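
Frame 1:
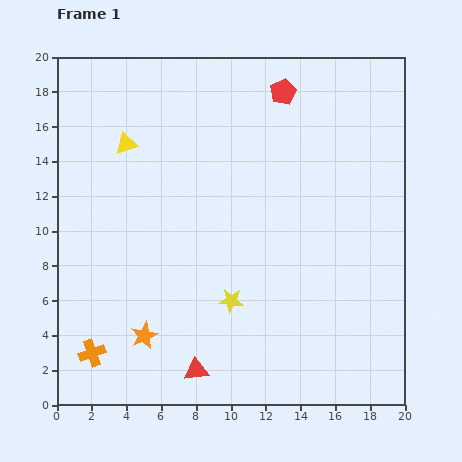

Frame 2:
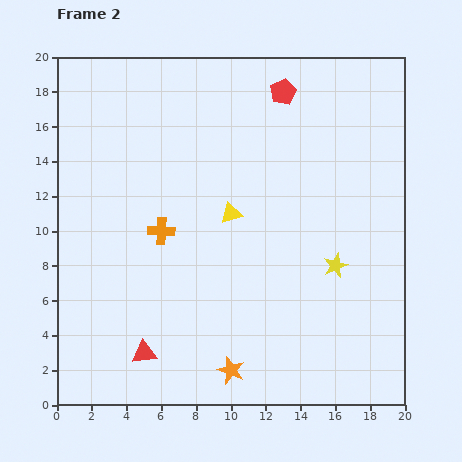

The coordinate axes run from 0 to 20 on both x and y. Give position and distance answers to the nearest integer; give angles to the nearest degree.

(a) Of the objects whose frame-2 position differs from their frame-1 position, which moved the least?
the red triangle

(moved 3)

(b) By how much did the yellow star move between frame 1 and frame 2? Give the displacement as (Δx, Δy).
(6, 2)

The yellow star was at (10, 6) in frame 1 and (16, 8) in frame 2.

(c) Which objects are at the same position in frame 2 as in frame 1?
the red pentagon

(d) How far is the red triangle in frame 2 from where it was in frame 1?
3

The red triangle moved from (8, 2) to (5, 3), a distance of √(3² + 1²) ≈ 3.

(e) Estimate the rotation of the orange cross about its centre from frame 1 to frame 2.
22° clockwise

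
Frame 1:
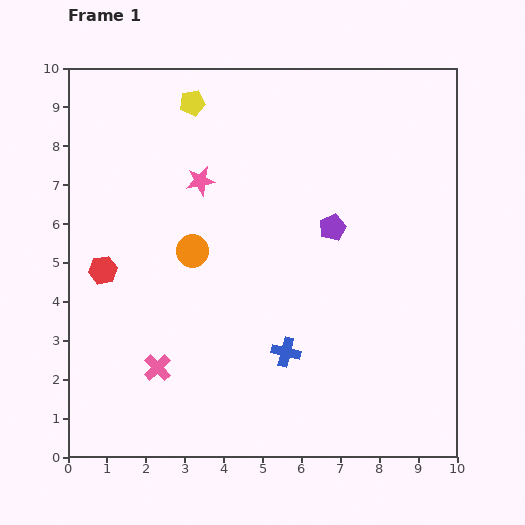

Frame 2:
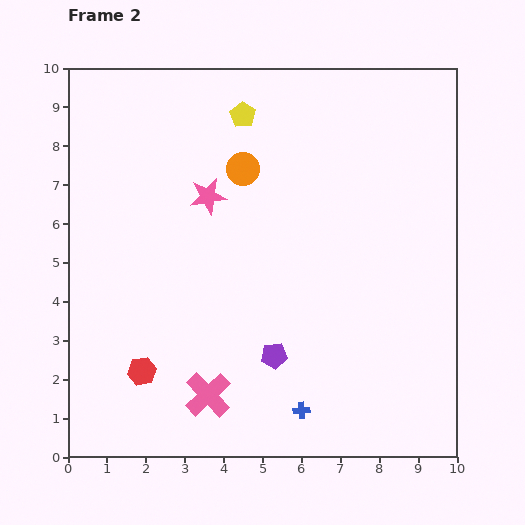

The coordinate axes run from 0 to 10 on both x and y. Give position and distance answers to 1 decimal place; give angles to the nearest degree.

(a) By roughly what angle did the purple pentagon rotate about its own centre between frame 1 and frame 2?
17° clockwise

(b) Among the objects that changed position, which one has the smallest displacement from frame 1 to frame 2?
the pink star

(moved 0.4)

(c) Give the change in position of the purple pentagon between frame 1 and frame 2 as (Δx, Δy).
(-1.5, -3.3)

The purple pentagon was at (6.8, 5.9) in frame 1 and (5.3, 2.6) in frame 2.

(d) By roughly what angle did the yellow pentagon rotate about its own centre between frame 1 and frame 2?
28° counter-clockwise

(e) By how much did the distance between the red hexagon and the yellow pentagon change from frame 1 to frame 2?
+2.2

Distance in frame 1: 4.9. Distance in frame 2: 7.1.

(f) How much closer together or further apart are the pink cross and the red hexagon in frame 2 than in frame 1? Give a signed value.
-1.1

Distance in frame 1: 2.9. Distance in frame 2: 1.8.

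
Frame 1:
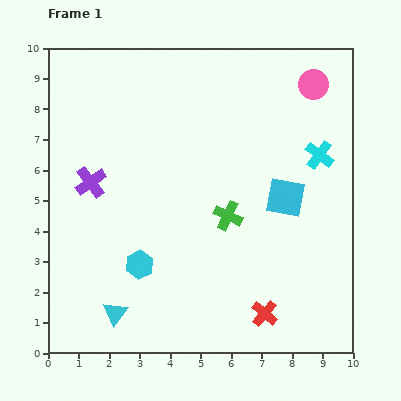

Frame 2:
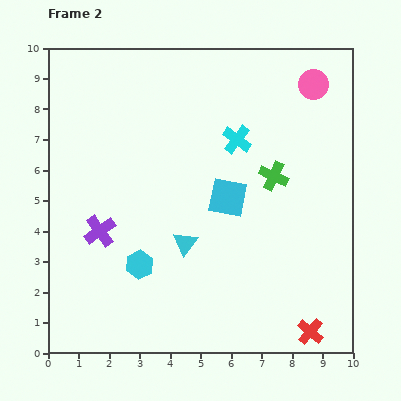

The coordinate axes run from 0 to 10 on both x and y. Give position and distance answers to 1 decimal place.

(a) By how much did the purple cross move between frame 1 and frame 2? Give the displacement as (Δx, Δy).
(0.3, -1.6)

The purple cross was at (1.4, 5.6) in frame 1 and (1.7, 4.0) in frame 2.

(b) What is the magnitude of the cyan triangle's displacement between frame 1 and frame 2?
3.3

The cyan triangle moved from (2.2, 1.3) to (4.5, 3.6), a distance of √(2.3² + 2.3²) ≈ 3.3.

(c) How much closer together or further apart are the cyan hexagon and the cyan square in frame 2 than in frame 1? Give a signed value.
-1.7

Distance in frame 1: 5.3. Distance in frame 2: 3.6.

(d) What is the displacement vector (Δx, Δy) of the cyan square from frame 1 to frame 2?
(-1.9, 0.0)

The cyan square was at (7.8, 5.1) in frame 1 and (5.9, 5.1) in frame 2.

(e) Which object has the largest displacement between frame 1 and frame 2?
the cyan triangle

(moved 3.3; next 2.7)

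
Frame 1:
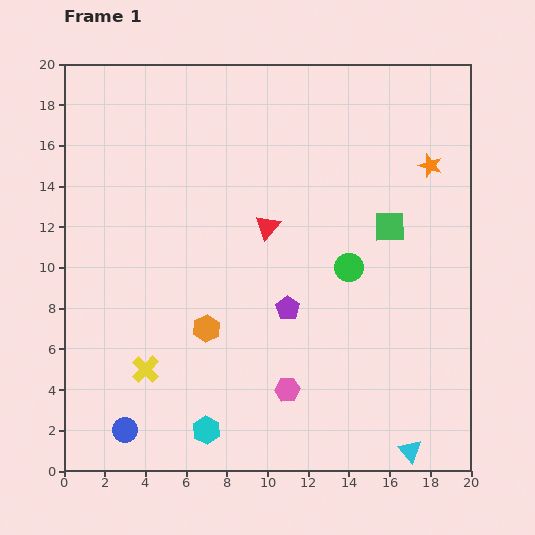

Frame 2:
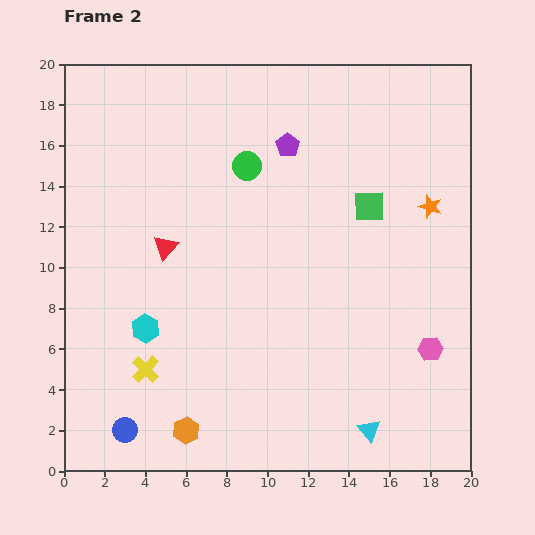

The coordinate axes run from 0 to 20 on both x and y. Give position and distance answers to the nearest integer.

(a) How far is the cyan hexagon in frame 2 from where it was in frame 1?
6

The cyan hexagon moved from (7, 2) to (4, 7), a distance of √(3² + 5²) ≈ 6.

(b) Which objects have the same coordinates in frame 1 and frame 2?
the blue circle, the yellow cross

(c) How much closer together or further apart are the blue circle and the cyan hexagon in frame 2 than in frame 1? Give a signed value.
+1

Distance in frame 1: 4. Distance in frame 2: 5.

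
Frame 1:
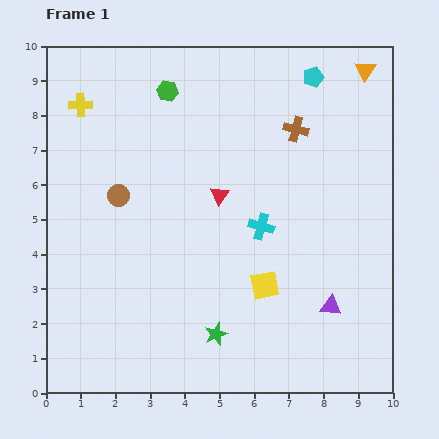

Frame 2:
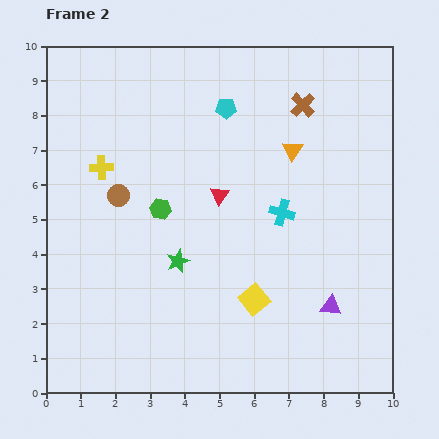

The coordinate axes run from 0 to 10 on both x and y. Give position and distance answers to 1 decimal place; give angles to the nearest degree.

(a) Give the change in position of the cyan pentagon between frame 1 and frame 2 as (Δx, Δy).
(-2.5, -0.9)

The cyan pentagon was at (7.7, 9.1) in frame 1 and (5.2, 8.2) in frame 2.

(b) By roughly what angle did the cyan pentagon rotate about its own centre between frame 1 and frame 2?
18° clockwise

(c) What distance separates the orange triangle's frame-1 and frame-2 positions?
3.1

The orange triangle moved from (9.2, 9.3) to (7.1, 7.0), a distance of √(2.1² + 2.3²) ≈ 3.1.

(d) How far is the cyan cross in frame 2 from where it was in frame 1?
0.7

The cyan cross moved from (6.2, 4.8) to (6.8, 5.2), a distance of √(0.6² + 0.4²) ≈ 0.7.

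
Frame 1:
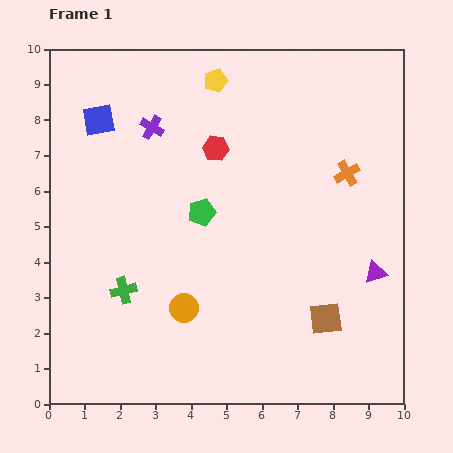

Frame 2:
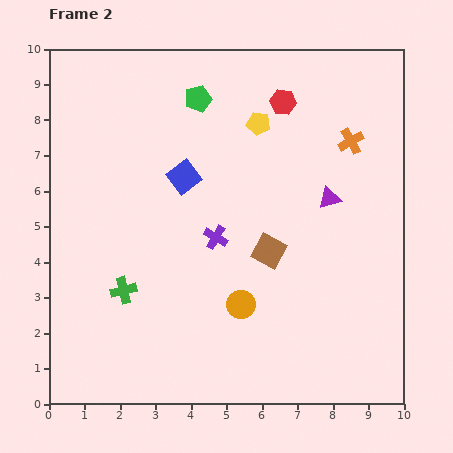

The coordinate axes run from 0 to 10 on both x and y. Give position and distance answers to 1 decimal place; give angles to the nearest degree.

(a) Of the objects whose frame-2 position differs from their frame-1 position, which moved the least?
the orange cross

(moved 0.9)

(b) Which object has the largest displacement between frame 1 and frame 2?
the purple cross

(moved 3.6; next 3.2)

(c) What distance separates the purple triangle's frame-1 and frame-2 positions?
2.5

The purple triangle moved from (9.2, 3.7) to (7.9, 5.8), a distance of √(1.3² + 2.1²) ≈ 2.5.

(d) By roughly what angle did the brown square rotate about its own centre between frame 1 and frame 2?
35° clockwise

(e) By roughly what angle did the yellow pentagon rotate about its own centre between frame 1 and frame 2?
30° clockwise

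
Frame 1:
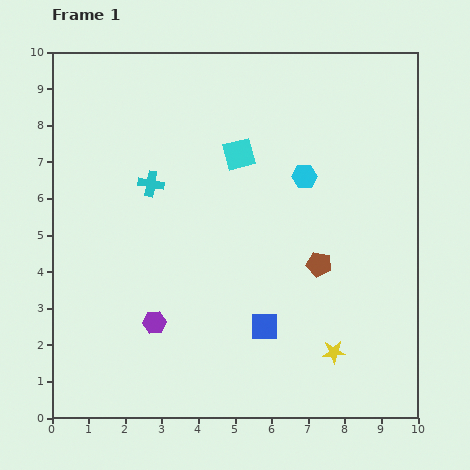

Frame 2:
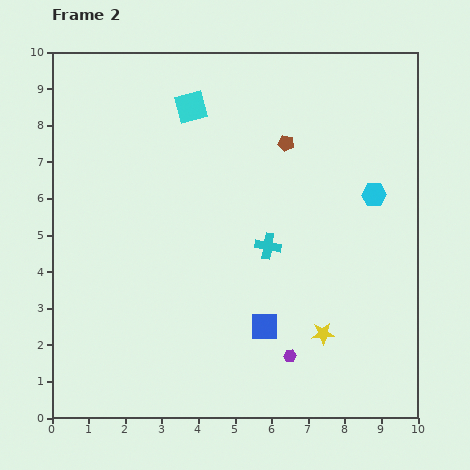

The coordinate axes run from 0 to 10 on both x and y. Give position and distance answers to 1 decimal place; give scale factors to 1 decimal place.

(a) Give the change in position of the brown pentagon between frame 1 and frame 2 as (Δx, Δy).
(-0.9, 3.3)

The brown pentagon was at (7.3, 4.2) in frame 1 and (6.4, 7.5) in frame 2.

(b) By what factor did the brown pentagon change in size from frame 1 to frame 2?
0.6×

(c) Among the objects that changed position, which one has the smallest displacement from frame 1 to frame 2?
the yellow star

(moved 0.6)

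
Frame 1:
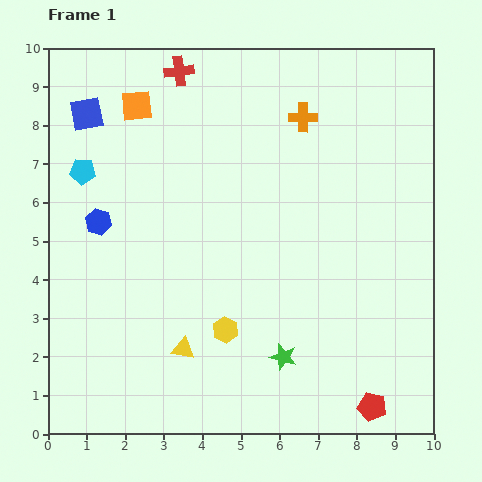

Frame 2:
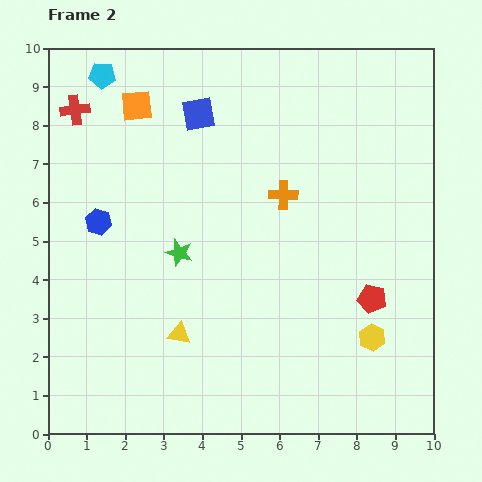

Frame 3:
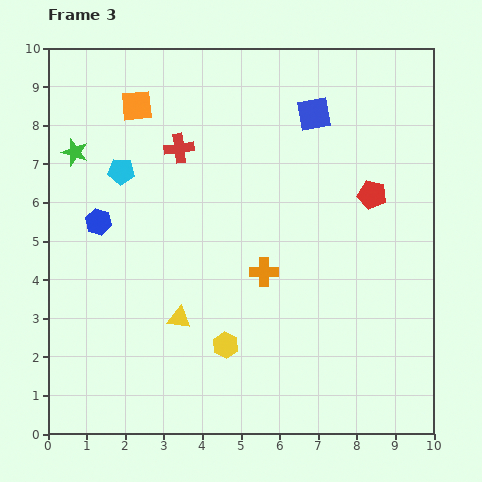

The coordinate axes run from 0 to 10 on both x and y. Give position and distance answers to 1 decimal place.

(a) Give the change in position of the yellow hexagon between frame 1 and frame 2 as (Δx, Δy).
(3.8, -0.2)

The yellow hexagon was at (4.6, 2.7) in frame 1 and (8.4, 2.5) in frame 2.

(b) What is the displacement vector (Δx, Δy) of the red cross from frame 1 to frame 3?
(0.0, -2.0)

The red cross was at (3.4, 9.4) in frame 1 and (3.4, 7.4) in frame 3.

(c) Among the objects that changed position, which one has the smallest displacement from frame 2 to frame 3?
the yellow triangle

(moved 0.4)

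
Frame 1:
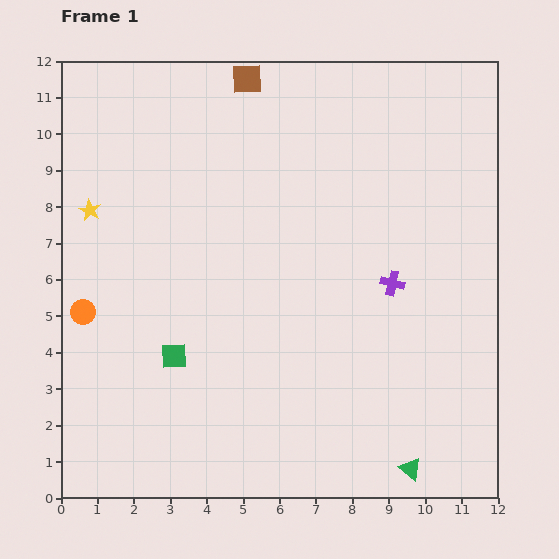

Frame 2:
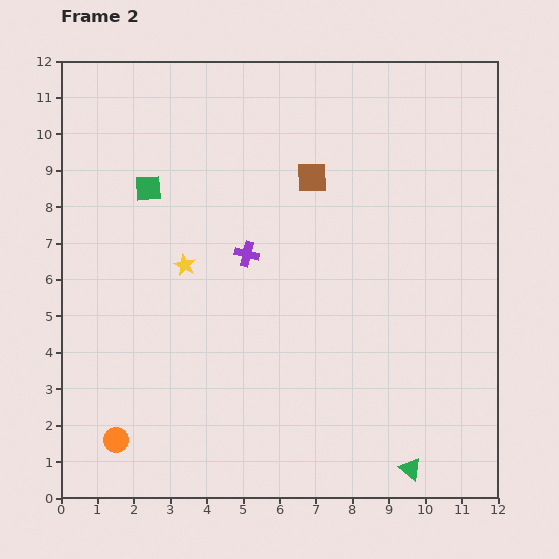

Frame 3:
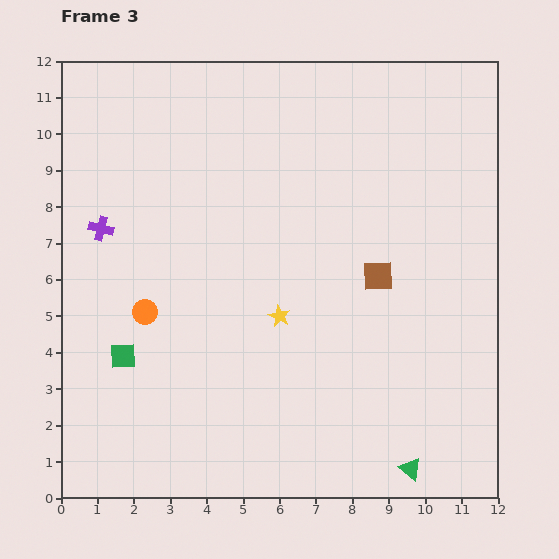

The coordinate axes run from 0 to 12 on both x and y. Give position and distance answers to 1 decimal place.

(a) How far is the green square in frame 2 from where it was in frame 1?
4.7

The green square moved from (3.1, 3.9) to (2.4, 8.5), a distance of √(0.7² + 4.6²) ≈ 4.7.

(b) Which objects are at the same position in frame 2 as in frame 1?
the green triangle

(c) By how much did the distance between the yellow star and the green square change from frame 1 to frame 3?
-0.2

Distance in frame 1: 4.6. Distance in frame 3: 4.4.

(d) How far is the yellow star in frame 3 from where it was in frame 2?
3.0

The yellow star moved from (3.4, 6.4) to (6.0, 5.0), a distance of √(2.6² + 1.4²) ≈ 3.0.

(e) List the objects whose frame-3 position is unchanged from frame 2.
the green triangle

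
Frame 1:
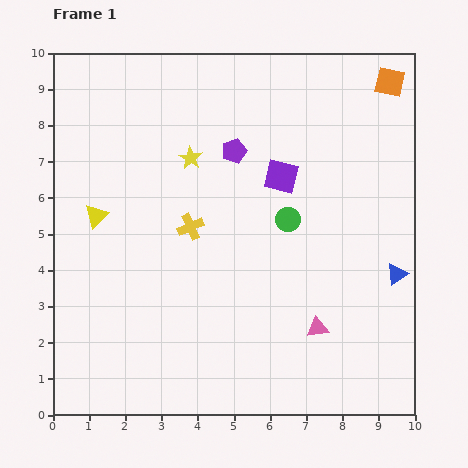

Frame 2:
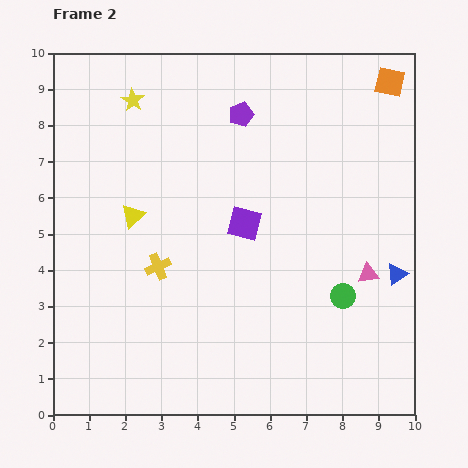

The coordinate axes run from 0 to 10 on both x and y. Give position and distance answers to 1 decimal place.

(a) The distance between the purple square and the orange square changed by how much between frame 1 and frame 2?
+1.6

Distance in frame 1: 4.0. Distance in frame 2: 5.6.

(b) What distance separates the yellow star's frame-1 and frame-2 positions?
2.3

The yellow star moved from (3.8, 7.1) to (2.2, 8.7), a distance of √(1.6² + 1.6²) ≈ 2.3.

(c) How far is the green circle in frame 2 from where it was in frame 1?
2.6

The green circle moved from (6.5, 5.4) to (8.0, 3.3), a distance of √(1.5² + 2.1²) ≈ 2.6.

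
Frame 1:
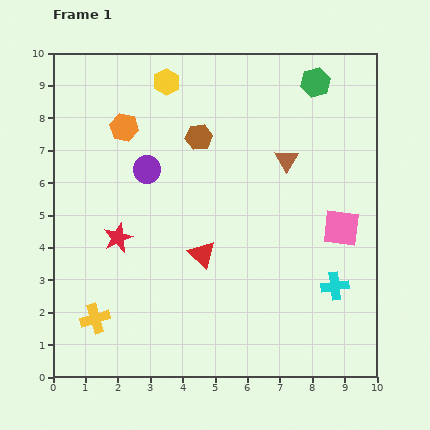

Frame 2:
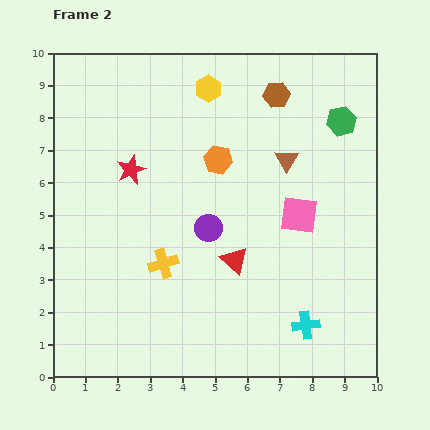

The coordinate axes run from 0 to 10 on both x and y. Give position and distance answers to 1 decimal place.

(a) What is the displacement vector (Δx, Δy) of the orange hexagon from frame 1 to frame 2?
(2.9, -1.0)

The orange hexagon was at (2.2, 7.7) in frame 1 and (5.1, 6.7) in frame 2.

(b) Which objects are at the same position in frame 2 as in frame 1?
the brown triangle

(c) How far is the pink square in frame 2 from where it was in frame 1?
1.4

The pink square moved from (8.9, 4.6) to (7.6, 5.0), a distance of √(1.3² + 0.4²) ≈ 1.4.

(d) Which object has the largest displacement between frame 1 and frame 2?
the orange hexagon

(moved 3.1; next 2.7)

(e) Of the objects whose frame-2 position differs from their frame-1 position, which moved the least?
the red triangle

(moved 1.0)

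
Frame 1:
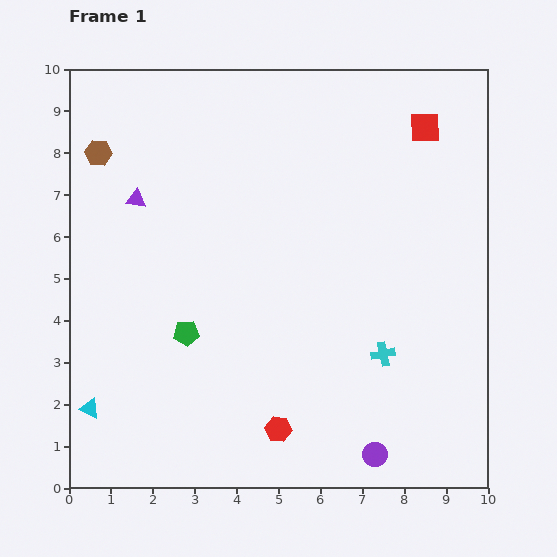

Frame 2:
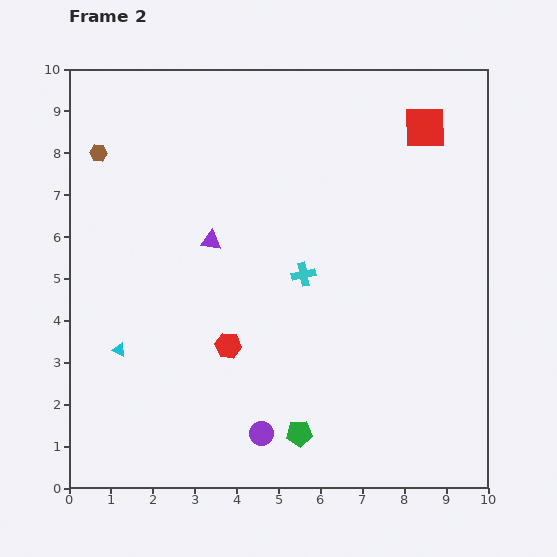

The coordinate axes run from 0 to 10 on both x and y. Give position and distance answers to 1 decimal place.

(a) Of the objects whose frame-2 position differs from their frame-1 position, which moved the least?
the cyan triangle

(moved 1.6)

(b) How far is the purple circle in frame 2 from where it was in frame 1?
2.7

The purple circle moved from (7.3, 0.8) to (4.6, 1.3), a distance of √(2.7² + 0.5²) ≈ 2.7.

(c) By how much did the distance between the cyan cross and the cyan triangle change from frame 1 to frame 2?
-2.3

Distance in frame 1: 7.1. Distance in frame 2: 4.8.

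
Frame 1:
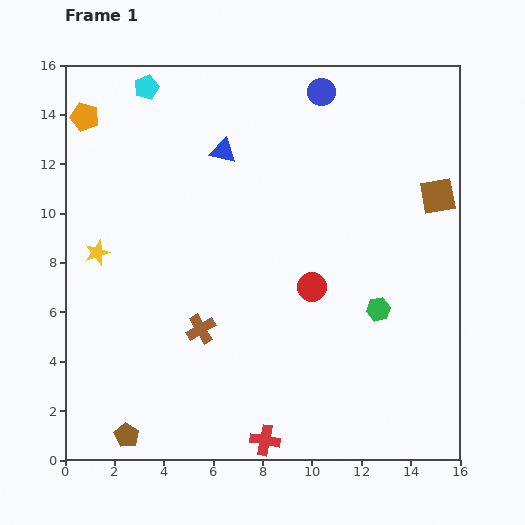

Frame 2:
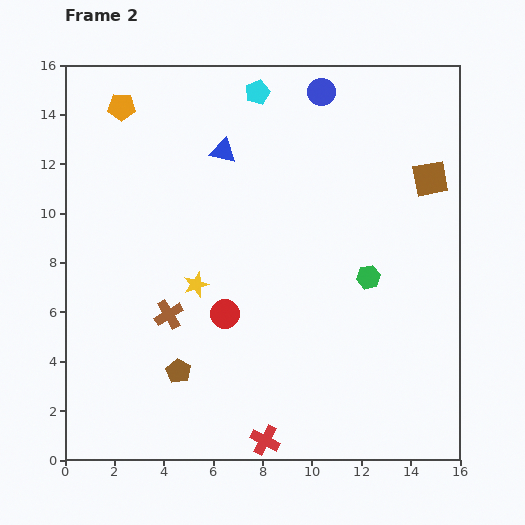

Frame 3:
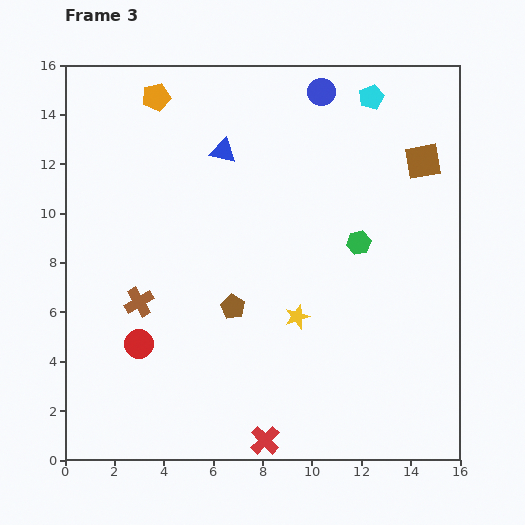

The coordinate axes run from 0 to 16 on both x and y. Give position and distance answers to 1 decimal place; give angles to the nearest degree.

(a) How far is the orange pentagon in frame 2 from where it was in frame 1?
1.6

The orange pentagon moved from (0.8, 13.9) to (2.3, 14.3), a distance of √(1.5² + 0.4²) ≈ 1.6.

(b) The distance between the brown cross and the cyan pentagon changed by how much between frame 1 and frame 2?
-0.3

Distance in frame 1: 10.0. Distance in frame 2: 9.7.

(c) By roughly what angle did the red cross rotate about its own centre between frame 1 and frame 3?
36° clockwise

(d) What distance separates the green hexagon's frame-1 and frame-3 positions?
2.8

The green hexagon moved from (12.7, 6.1) to (11.9, 8.8), a distance of √(0.8² + 2.7²) ≈ 2.8.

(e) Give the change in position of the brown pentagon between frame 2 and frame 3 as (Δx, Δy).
(2.2, 2.6)

The brown pentagon was at (4.6, 3.6) in frame 2 and (6.8, 6.2) in frame 3.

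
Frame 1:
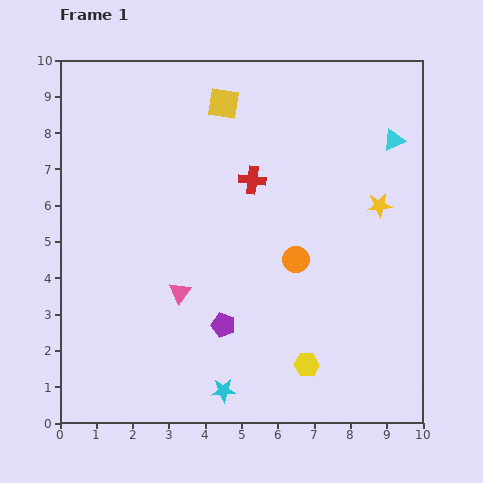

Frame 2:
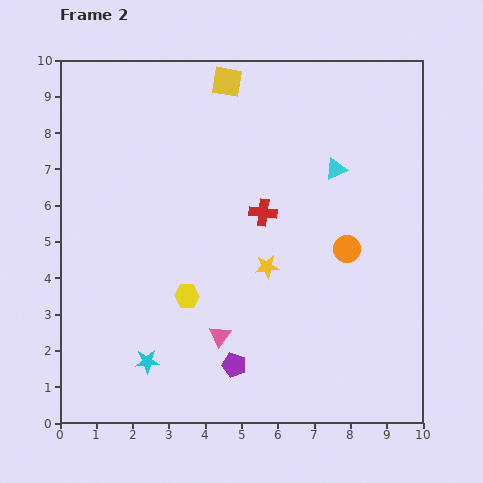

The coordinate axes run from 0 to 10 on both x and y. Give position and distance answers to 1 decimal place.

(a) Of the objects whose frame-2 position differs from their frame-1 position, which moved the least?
the yellow square

(moved 0.6)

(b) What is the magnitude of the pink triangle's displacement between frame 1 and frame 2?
1.6

The pink triangle moved from (3.3, 3.6) to (4.4, 2.4), a distance of √(1.1² + 1.2²) ≈ 1.6.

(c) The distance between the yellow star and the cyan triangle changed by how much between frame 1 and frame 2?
+1.5

Distance in frame 1: 1.8. Distance in frame 2: 3.3.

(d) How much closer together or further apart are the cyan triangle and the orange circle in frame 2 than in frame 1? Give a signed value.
-2.1

Distance in frame 1: 4.3. Distance in frame 2: 2.2.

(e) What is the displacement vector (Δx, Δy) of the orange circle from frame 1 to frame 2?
(1.4, 0.3)

The orange circle was at (6.5, 4.5) in frame 1 and (7.9, 4.8) in frame 2.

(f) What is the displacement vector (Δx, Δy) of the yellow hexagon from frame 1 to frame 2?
(-3.3, 1.9)

The yellow hexagon was at (6.8, 1.6) in frame 1 and (3.5, 3.5) in frame 2.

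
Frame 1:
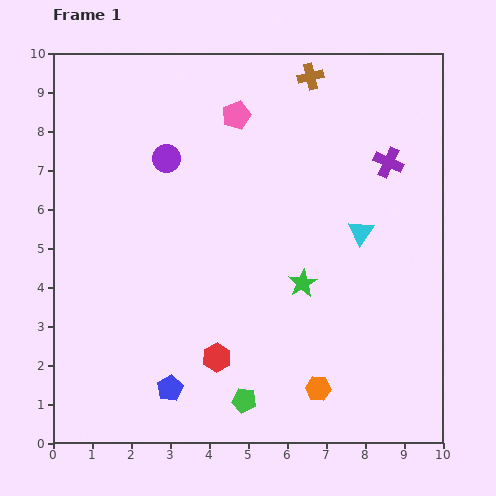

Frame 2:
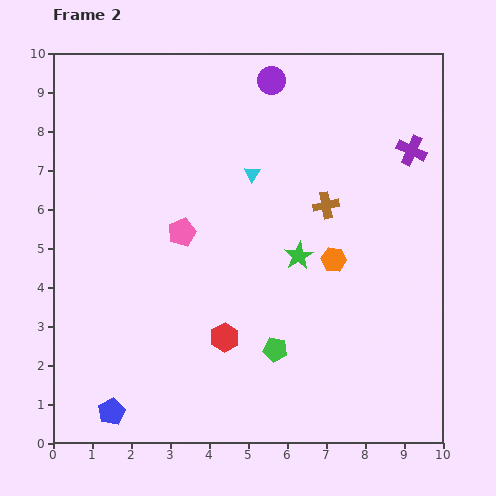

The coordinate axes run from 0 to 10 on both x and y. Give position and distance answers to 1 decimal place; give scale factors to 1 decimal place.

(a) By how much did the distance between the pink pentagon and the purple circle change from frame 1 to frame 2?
+2.4

Distance in frame 1: 2.1. Distance in frame 2: 4.5.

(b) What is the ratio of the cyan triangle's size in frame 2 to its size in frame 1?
0.6×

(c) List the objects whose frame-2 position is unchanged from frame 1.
none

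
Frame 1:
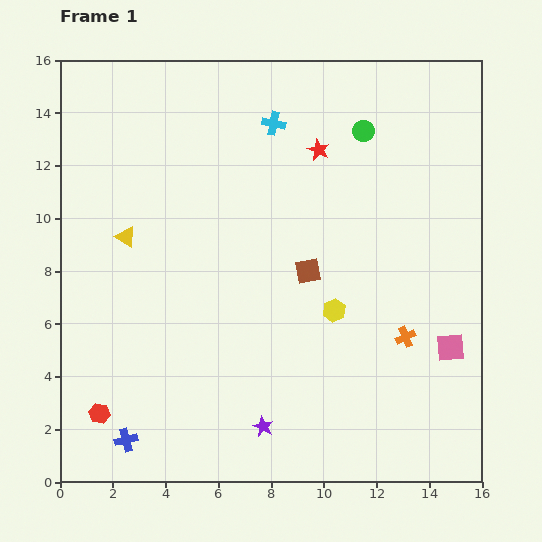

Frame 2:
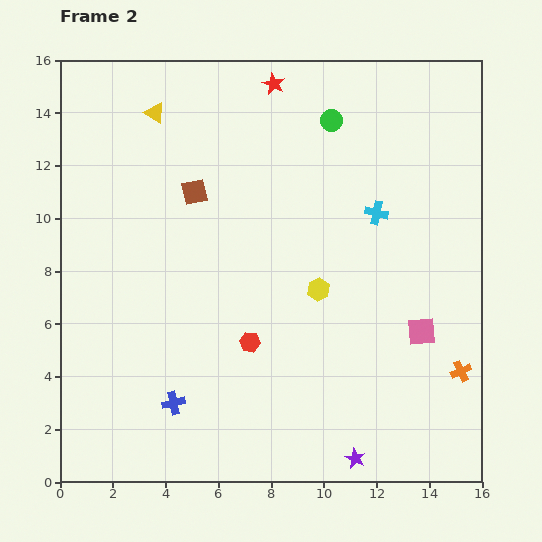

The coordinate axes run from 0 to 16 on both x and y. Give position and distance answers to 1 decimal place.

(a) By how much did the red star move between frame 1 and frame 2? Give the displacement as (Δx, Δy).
(-1.7, 2.5)

The red star was at (9.8, 12.6) in frame 1 and (8.1, 15.1) in frame 2.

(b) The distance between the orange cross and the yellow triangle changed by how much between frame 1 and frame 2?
+3.9

Distance in frame 1: 11.3. Distance in frame 2: 15.2.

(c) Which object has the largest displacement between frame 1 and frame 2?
the red hexagon

(moved 6.3; next 5.2)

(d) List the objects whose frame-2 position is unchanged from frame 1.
none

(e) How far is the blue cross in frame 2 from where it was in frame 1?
2.3

The blue cross moved from (2.5, 1.6) to (4.3, 3.0), a distance of √(1.8² + 1.4²) ≈ 2.3.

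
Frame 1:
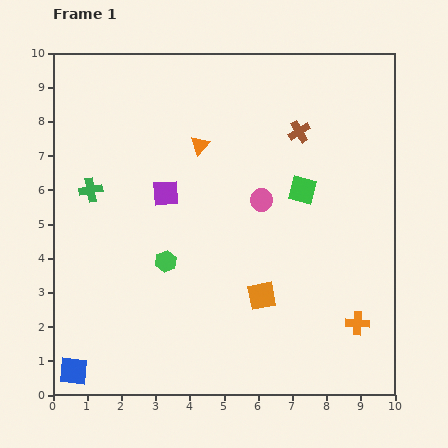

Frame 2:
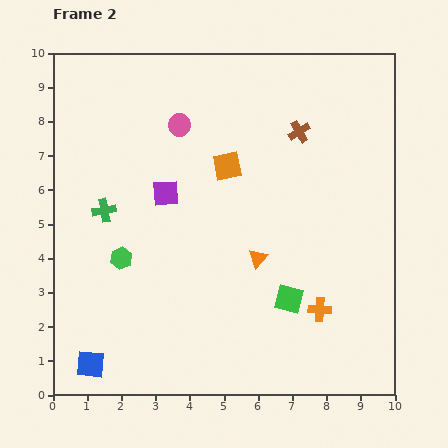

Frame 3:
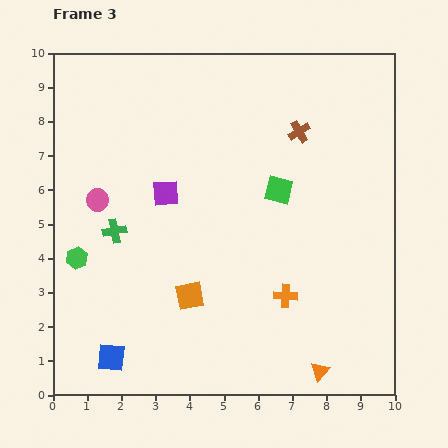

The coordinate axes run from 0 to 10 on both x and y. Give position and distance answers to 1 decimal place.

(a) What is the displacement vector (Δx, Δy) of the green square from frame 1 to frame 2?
(-0.4, -3.2)

The green square was at (7.3, 6.0) in frame 1 and (6.9, 2.8) in frame 2.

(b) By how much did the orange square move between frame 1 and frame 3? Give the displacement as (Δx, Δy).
(-2.1, 0.0)

The orange square was at (6.1, 2.9) in frame 1 and (4.0, 2.9) in frame 3.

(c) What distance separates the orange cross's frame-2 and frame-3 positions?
1.1

The orange cross moved from (7.8, 2.5) to (6.8, 2.9), a distance of √(1.0² + 0.4²) ≈ 1.1.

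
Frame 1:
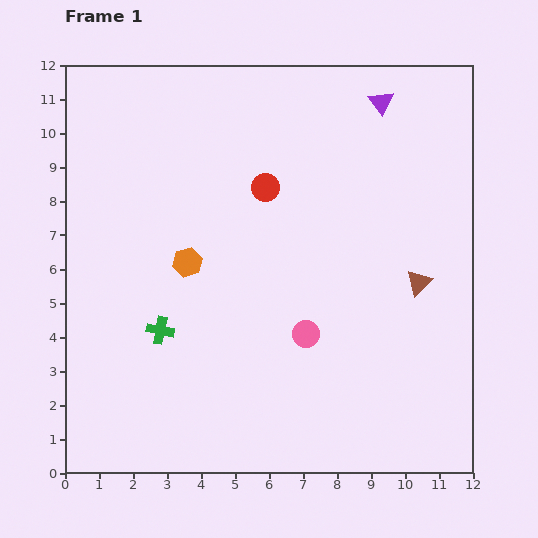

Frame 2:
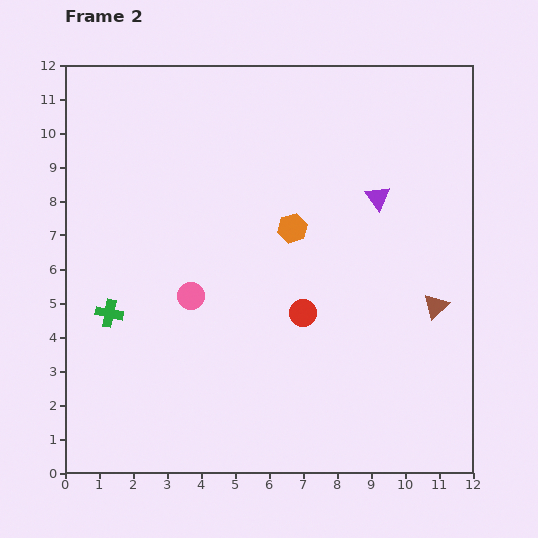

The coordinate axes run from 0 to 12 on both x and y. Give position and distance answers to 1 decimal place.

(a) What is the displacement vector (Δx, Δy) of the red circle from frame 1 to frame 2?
(1.1, -3.7)

The red circle was at (5.9, 8.4) in frame 1 and (7.0, 4.7) in frame 2.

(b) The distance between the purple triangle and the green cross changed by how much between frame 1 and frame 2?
-0.7

Distance in frame 1: 9.3. Distance in frame 2: 8.6.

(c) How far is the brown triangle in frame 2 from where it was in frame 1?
0.9

The brown triangle moved from (10.4, 5.6) to (10.9, 4.9), a distance of √(0.5² + 0.7²) ≈ 0.9.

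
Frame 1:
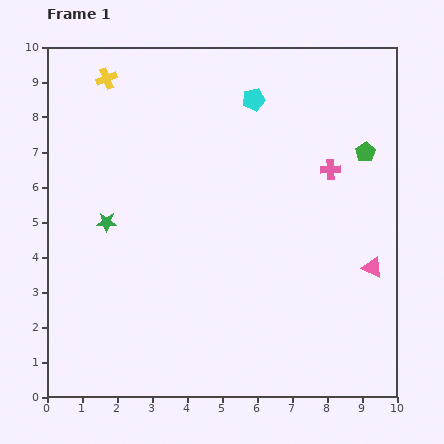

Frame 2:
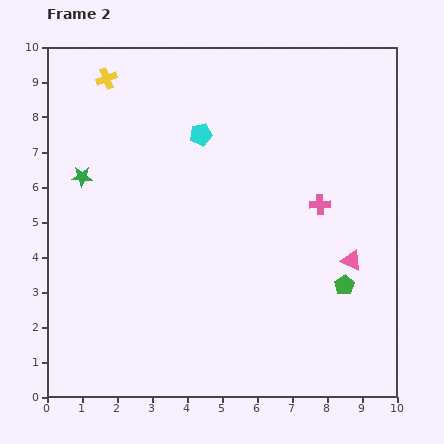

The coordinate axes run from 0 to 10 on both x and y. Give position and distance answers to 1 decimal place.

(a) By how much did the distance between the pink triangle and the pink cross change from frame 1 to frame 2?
-1.2

Distance in frame 1: 3.0. Distance in frame 2: 1.8.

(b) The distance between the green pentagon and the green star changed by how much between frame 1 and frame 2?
+0.4

Distance in frame 1: 7.7. Distance in frame 2: 8.1.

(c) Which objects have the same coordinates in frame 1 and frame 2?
the yellow cross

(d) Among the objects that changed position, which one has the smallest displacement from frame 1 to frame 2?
the pink triangle

(moved 0.6)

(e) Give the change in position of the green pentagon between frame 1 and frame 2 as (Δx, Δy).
(-0.6, -3.8)

The green pentagon was at (9.1, 7.0) in frame 1 and (8.5, 3.2) in frame 2.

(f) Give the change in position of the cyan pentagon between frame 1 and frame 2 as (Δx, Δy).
(-1.5, -1.0)

The cyan pentagon was at (5.9, 8.5) in frame 1 and (4.4, 7.5) in frame 2.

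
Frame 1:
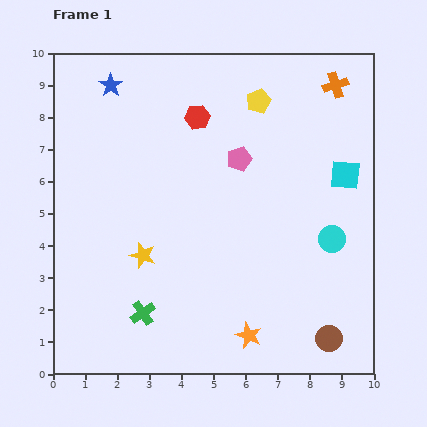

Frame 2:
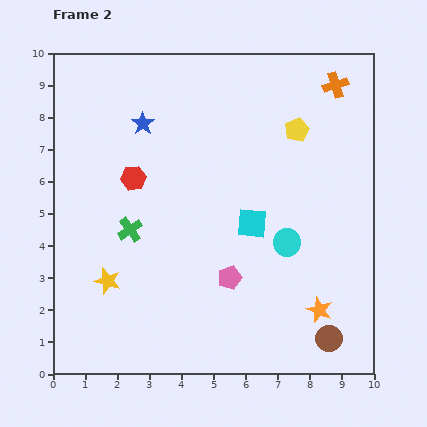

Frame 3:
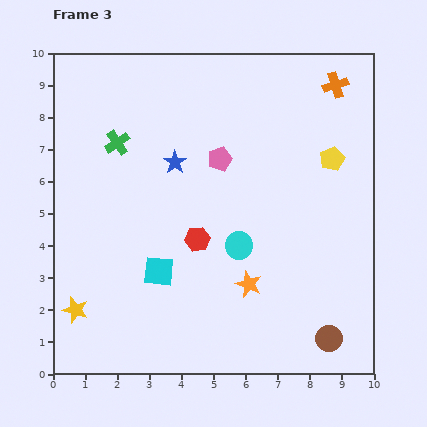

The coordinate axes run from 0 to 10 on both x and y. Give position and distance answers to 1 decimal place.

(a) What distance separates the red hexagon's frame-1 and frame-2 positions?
2.8

The red hexagon moved from (4.5, 8.0) to (2.5, 6.1), a distance of √(2.0² + 1.9²) ≈ 2.8.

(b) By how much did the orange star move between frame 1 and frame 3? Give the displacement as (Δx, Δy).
(0.0, 1.6)

The orange star was at (6.1, 1.2) in frame 1 and (6.1, 2.8) in frame 3.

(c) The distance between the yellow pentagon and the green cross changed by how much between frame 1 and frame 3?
-0.8

Distance in frame 1: 7.5. Distance in frame 3: 6.7.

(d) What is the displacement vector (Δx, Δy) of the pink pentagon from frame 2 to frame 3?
(-0.3, 3.7)

The pink pentagon was at (5.5, 3.0) in frame 2 and (5.2, 6.7) in frame 3.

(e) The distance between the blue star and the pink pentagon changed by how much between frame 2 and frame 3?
-4.1

Distance in frame 2: 5.5. Distance in frame 3: 1.4.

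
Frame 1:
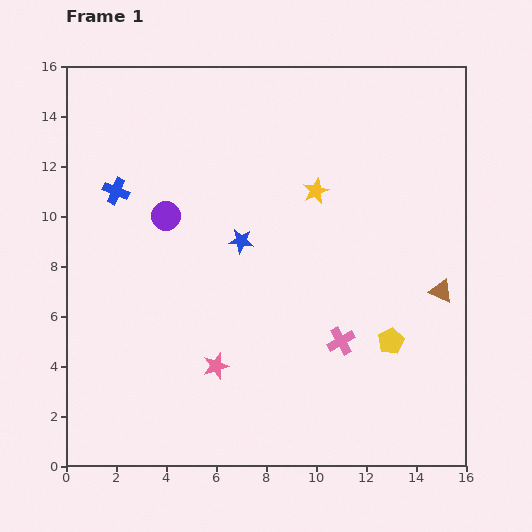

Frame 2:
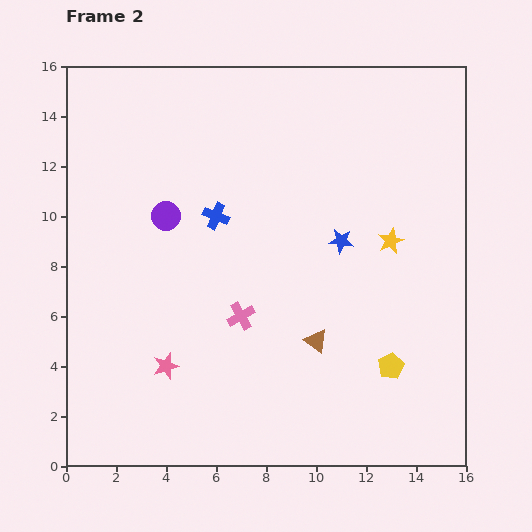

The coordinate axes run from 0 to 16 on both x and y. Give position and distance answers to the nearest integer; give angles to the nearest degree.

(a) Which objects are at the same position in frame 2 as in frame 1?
the purple circle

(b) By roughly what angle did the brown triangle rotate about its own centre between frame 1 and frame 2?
15° clockwise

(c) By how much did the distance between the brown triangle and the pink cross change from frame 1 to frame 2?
-1

Distance in frame 1: 4. Distance in frame 2: 3.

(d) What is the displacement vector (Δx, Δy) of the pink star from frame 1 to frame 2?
(-2, 0)

The pink star was at (6, 4) in frame 1 and (4, 4) in frame 2.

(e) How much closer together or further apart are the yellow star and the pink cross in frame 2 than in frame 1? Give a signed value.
+1

Distance in frame 1: 6. Distance in frame 2: 7.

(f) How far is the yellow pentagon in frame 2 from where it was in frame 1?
1

The yellow pentagon moved from (13, 5) to (13, 4), a distance of √(0² + 1²) ≈ 1.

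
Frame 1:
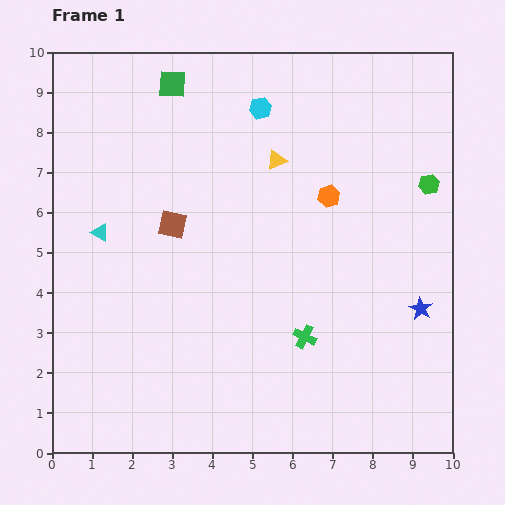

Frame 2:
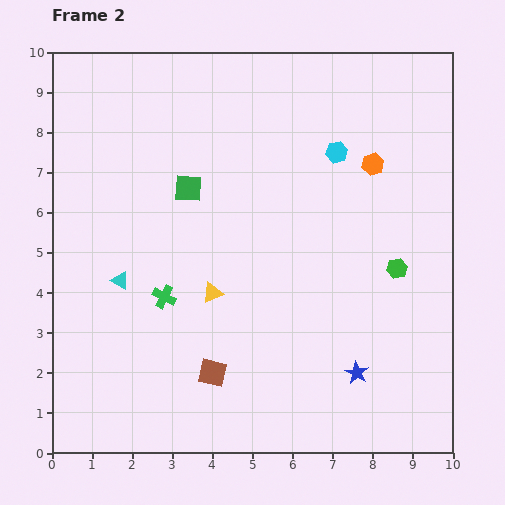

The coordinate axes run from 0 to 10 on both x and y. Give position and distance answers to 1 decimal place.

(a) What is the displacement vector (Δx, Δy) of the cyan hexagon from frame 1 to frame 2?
(1.9, -1.1)

The cyan hexagon was at (5.2, 8.6) in frame 1 and (7.1, 7.5) in frame 2.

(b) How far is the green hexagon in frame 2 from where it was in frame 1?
2.2

The green hexagon moved from (9.4, 6.7) to (8.6, 4.6), a distance of √(0.8² + 2.1²) ≈ 2.2.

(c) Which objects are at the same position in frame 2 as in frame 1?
none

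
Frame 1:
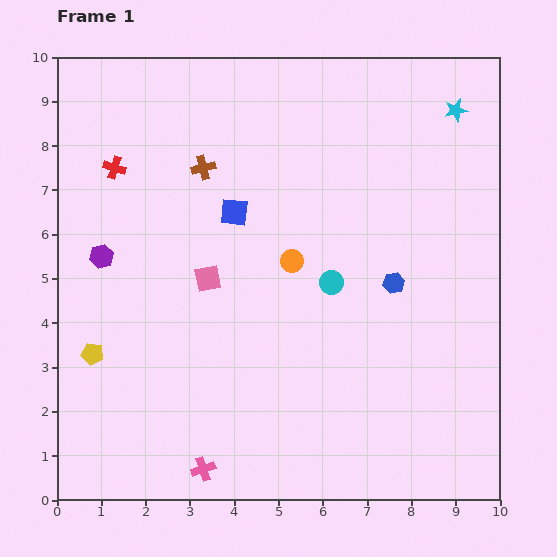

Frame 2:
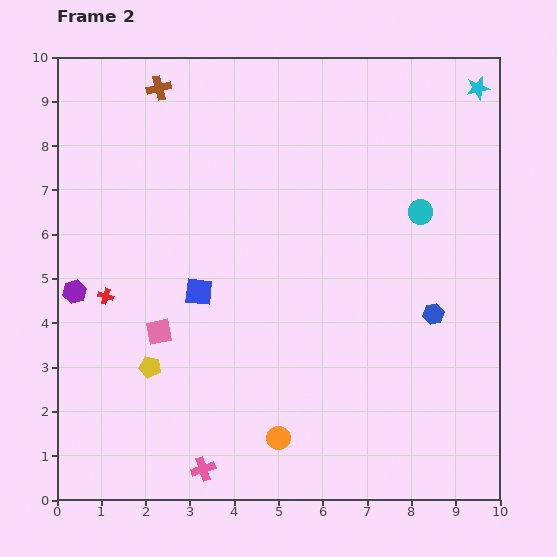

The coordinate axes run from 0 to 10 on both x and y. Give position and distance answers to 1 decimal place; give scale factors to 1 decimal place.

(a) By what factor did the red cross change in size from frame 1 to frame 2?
0.7×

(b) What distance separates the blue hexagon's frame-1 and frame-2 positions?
1.1

The blue hexagon moved from (7.6, 4.9) to (8.5, 4.2), a distance of √(0.9² + 0.7²) ≈ 1.1.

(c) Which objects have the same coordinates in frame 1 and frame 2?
the pink cross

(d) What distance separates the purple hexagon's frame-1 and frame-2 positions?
1.0

The purple hexagon moved from (1.0, 5.5) to (0.4, 4.7), a distance of √(0.6² + 0.8²) ≈ 1.0.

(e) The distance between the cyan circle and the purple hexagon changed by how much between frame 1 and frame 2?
+2.8

Distance in frame 1: 5.2. Distance in frame 2: 8.0.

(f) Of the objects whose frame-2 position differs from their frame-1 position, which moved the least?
the cyan star

(moved 0.7)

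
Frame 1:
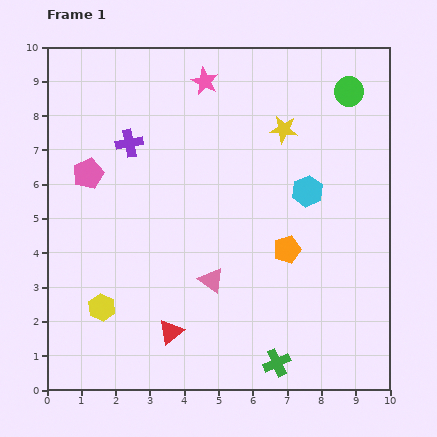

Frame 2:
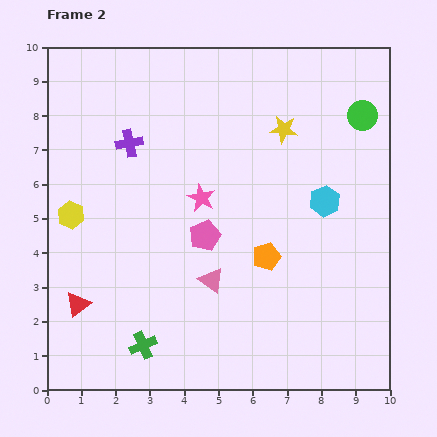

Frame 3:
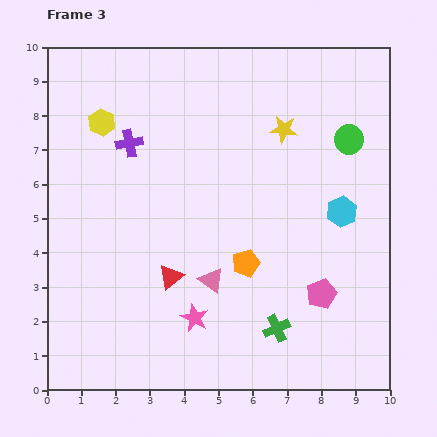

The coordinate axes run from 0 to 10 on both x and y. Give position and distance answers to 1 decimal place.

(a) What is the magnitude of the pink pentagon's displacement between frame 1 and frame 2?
3.8

The pink pentagon moved from (1.2, 6.3) to (4.6, 4.5), a distance of √(3.4² + 1.8²) ≈ 3.8.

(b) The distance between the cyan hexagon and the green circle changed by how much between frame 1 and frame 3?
-1.0

Distance in frame 1: 3.1. Distance in frame 3: 2.1.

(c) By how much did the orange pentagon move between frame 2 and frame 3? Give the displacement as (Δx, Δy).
(-0.6, -0.2)

The orange pentagon was at (6.4, 3.9) in frame 2 and (5.8, 3.7) in frame 3.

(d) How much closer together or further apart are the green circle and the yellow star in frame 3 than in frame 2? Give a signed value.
-0.4

Distance in frame 2: 2.3. Distance in frame 3: 1.9.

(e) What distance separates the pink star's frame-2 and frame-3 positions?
3.5

The pink star moved from (4.5, 5.6) to (4.3, 2.1), a distance of √(0.2² + 3.5²) ≈ 3.5.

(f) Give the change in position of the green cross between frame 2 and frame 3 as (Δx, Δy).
(3.9, 0.5)

The green cross was at (2.8, 1.3) in frame 2 and (6.7, 1.8) in frame 3.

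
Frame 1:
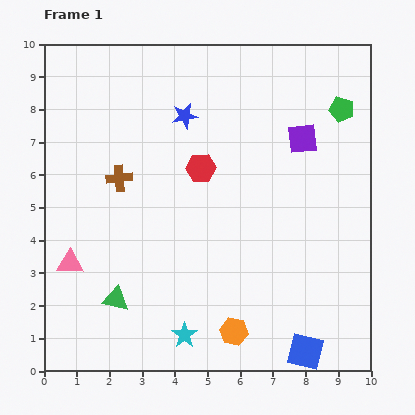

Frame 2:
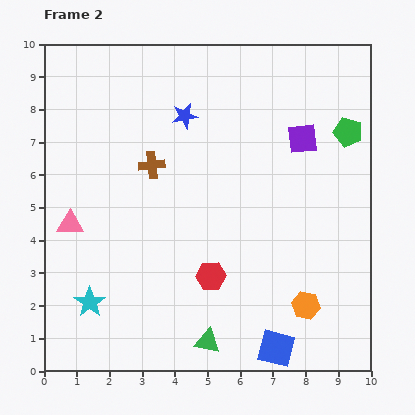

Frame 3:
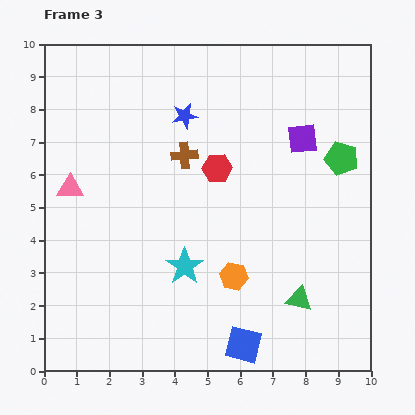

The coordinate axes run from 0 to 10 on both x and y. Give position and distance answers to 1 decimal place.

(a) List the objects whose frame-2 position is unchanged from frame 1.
the blue star, the purple square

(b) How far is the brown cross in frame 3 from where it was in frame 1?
2.1

The brown cross moved from (2.3, 5.9) to (4.3, 6.6), a distance of √(2.0² + 0.7²) ≈ 2.1.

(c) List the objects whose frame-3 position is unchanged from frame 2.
the blue star, the purple square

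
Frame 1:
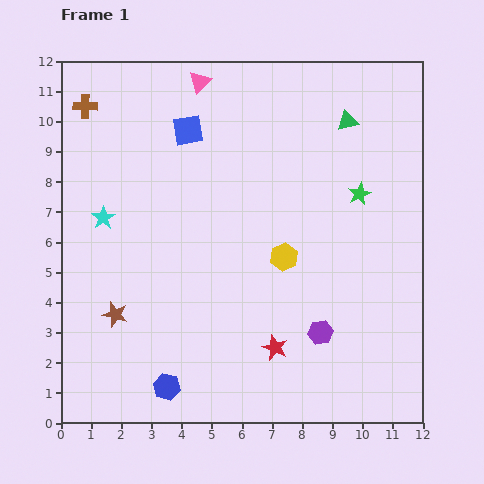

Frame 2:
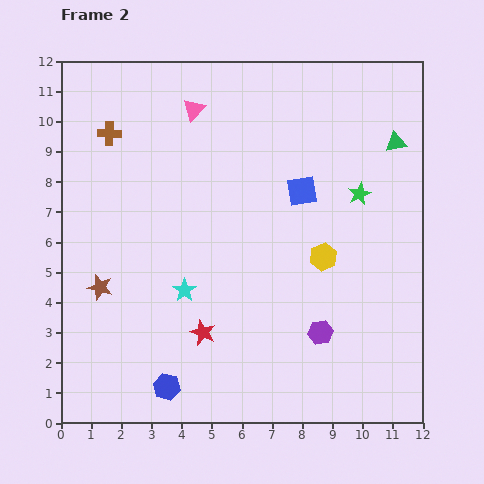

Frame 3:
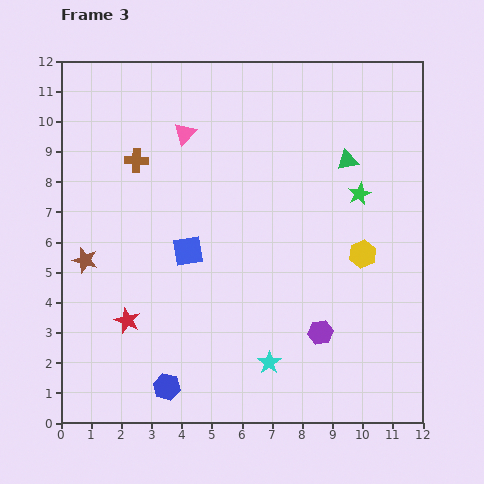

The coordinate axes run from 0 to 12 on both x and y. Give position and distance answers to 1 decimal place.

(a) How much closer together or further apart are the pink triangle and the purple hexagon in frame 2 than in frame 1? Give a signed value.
-0.7

Distance in frame 1: 9.2. Distance in frame 2: 8.5.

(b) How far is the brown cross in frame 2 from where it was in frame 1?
1.2

The brown cross moved from (0.8, 10.5) to (1.6, 9.6), a distance of √(0.8² + 0.9²) ≈ 1.2.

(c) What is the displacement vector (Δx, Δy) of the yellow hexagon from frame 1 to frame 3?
(2.6, 0.1)

The yellow hexagon was at (7.4, 5.5) in frame 1 and (10.0, 5.6) in frame 3.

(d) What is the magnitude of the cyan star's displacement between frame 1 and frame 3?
7.3

The cyan star moved from (1.4, 6.8) to (6.9, 2.0), a distance of √(5.5² + 4.8²) ≈ 7.3.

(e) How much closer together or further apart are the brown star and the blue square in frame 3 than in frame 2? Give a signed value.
-4.0

Distance in frame 2: 7.4. Distance in frame 3: 3.4.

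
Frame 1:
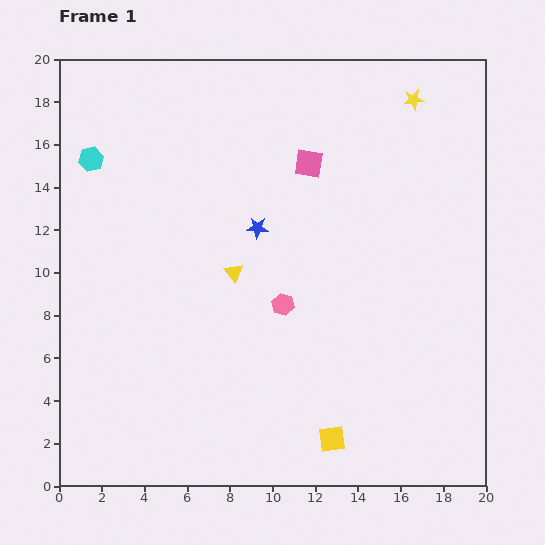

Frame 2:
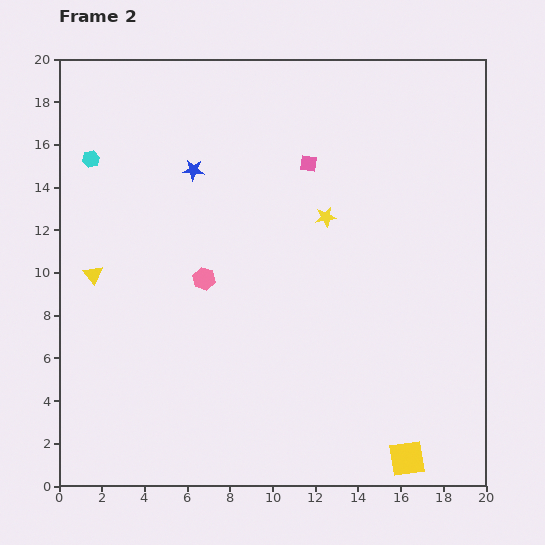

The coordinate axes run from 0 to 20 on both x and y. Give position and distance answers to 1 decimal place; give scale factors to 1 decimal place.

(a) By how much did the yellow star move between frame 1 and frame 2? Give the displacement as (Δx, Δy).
(-4.1, -5.5)

The yellow star was at (16.6, 18.1) in frame 1 and (12.5, 12.6) in frame 2.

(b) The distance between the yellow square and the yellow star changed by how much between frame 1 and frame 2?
-4.4

Distance in frame 1: 16.3. Distance in frame 2: 11.9.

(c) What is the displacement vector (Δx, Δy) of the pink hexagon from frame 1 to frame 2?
(-3.7, 1.2)

The pink hexagon was at (10.5, 8.5) in frame 1 and (6.8, 9.7) in frame 2.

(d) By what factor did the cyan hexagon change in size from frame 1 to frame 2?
0.7×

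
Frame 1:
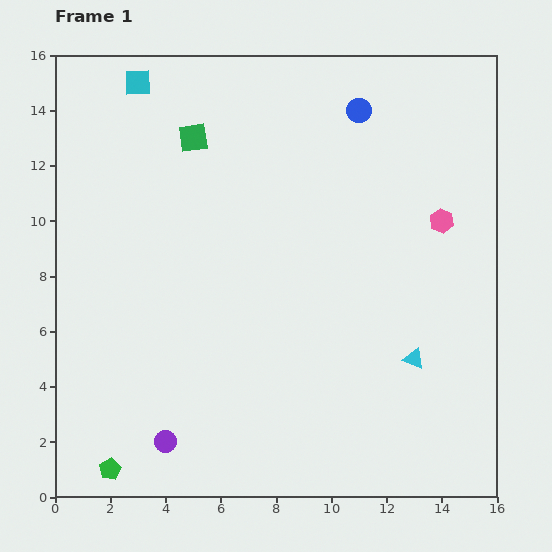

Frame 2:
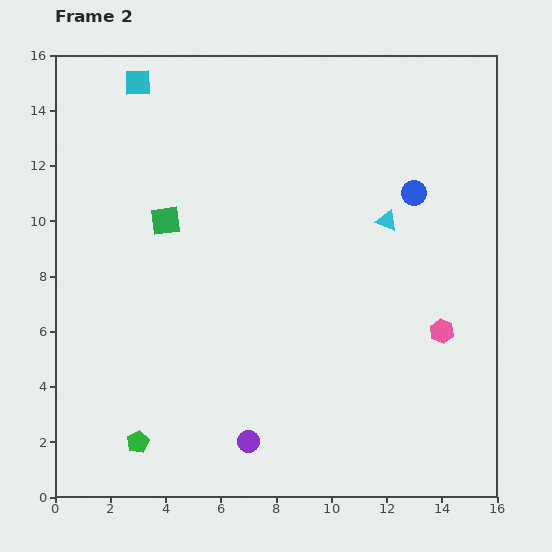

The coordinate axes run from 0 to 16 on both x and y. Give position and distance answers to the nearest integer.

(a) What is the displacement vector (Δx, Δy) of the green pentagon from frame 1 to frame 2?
(1, 1)

The green pentagon was at (2, 1) in frame 1 and (3, 2) in frame 2.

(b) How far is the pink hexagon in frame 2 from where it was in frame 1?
4

The pink hexagon moved from (14, 10) to (14, 6), a distance of √(0² + 4²) ≈ 4.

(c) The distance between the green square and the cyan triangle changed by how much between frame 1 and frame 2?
-3

Distance in frame 1: 11. Distance in frame 2: 8.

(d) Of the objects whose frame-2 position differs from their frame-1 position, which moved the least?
the green pentagon

(moved 1)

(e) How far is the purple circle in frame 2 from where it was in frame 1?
3

The purple circle moved from (4, 2) to (7, 2), a distance of √(3² + 0²) ≈ 3.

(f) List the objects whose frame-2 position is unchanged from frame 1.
the cyan square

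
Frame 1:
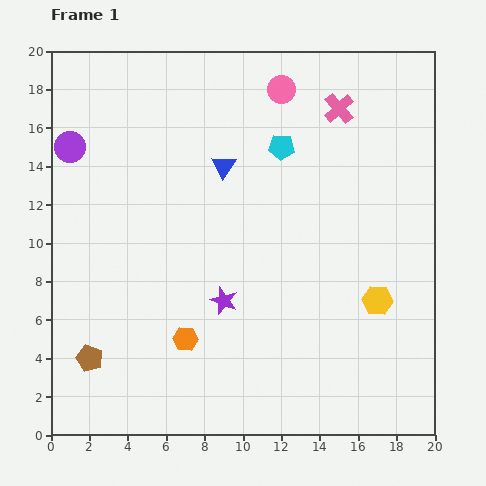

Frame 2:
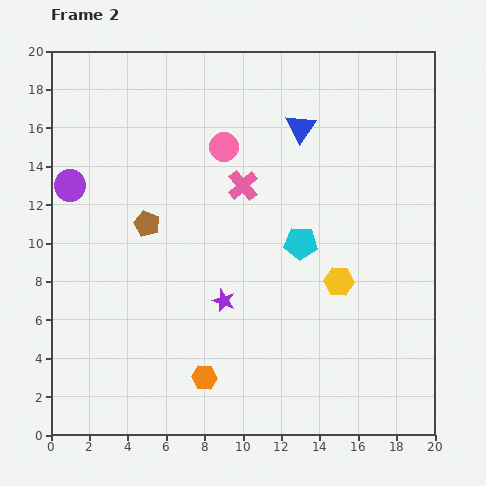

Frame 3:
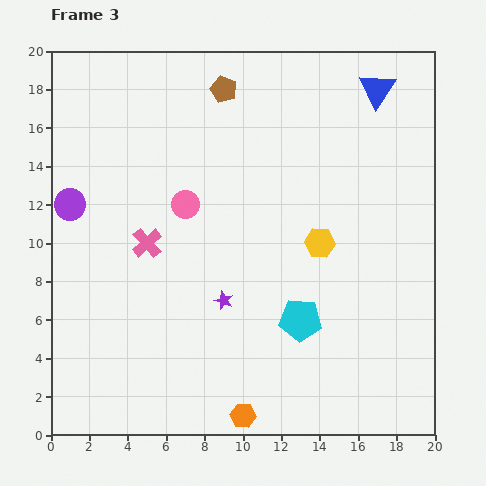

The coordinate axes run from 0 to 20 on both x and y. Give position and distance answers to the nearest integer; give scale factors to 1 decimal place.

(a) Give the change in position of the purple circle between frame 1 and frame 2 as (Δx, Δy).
(0, -2)

The purple circle was at (1, 15) in frame 1 and (1, 13) in frame 2.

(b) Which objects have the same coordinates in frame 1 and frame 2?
the purple star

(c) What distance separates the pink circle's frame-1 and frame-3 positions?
8

The pink circle moved from (12, 18) to (7, 12), a distance of √(5² + 6²) ≈ 8.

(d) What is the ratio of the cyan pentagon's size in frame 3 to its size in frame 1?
1.6×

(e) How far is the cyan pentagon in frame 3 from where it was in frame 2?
4

The cyan pentagon moved from (13, 10) to (13, 6), a distance of √(0² + 4²) ≈ 4.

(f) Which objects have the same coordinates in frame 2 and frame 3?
the purple star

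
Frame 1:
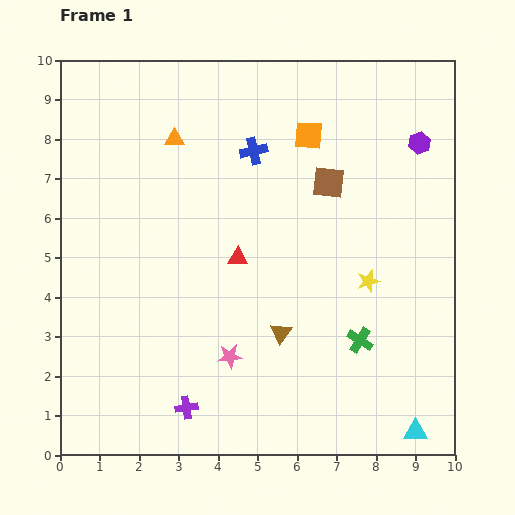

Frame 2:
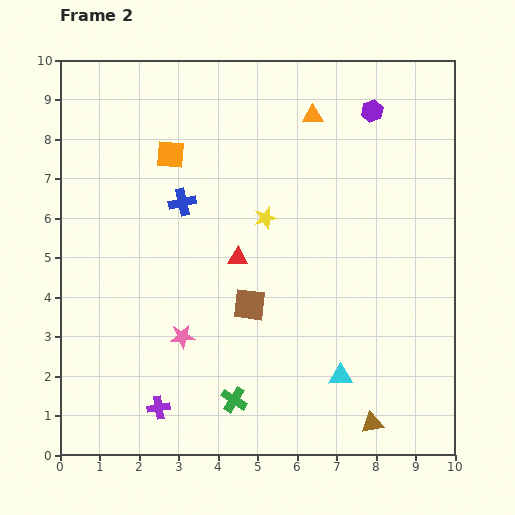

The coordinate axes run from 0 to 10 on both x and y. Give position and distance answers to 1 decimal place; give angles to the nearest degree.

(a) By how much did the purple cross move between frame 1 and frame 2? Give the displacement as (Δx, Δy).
(-0.7, 0.0)

The purple cross was at (3.2, 1.2) in frame 1 and (2.5, 1.2) in frame 2.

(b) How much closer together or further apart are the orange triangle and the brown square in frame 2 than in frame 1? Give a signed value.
+1.0

Distance in frame 1: 4.1. Distance in frame 2: 5.1.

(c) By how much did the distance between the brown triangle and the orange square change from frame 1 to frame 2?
+3.5

Distance in frame 1: 5.0. Distance in frame 2: 8.5.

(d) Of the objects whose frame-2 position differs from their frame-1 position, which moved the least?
the purple cross

(moved 0.7)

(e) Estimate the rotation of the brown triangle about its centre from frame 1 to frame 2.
43° clockwise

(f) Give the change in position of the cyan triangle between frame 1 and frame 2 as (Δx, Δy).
(-1.9, 1.4)

The cyan triangle was at (9.0, 0.6) in frame 1 and (7.1, 2.0) in frame 2.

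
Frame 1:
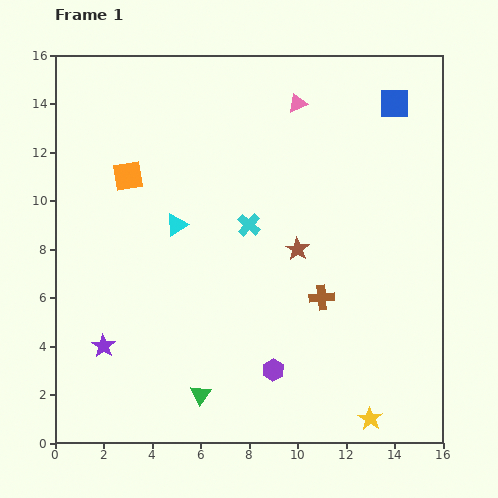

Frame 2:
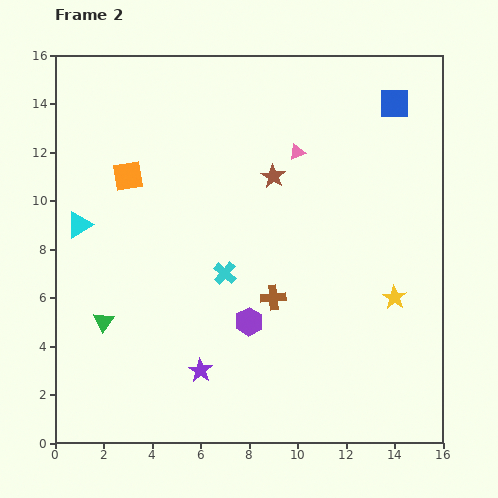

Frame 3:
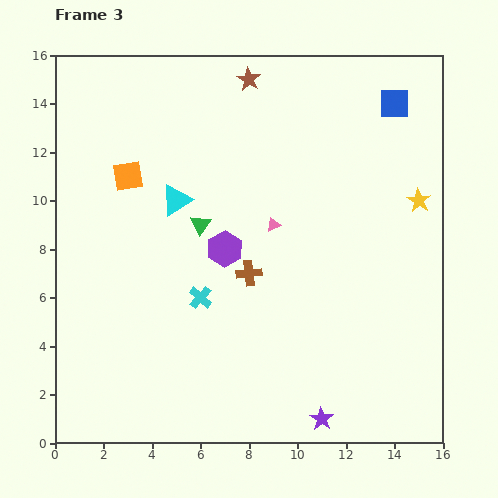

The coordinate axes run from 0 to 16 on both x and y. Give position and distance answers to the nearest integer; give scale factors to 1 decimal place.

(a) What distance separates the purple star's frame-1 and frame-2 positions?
4

The purple star moved from (2, 4) to (6, 3), a distance of √(4² + 1²) ≈ 4.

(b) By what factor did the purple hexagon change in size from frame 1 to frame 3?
1.6×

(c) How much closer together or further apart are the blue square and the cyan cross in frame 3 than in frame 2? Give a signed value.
+1

Distance in frame 2: 10. Distance in frame 3: 11.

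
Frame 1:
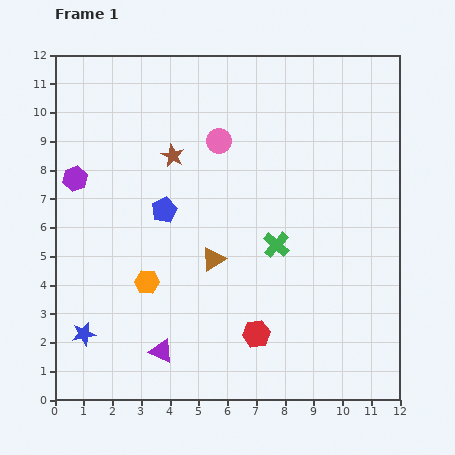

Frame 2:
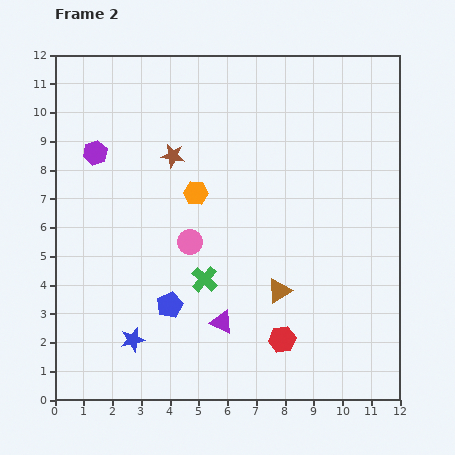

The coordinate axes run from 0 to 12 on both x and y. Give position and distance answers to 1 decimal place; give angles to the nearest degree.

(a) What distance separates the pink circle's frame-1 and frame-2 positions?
3.6

The pink circle moved from (5.7, 9.0) to (4.7, 5.5), a distance of √(1.0² + 3.5²) ≈ 3.6.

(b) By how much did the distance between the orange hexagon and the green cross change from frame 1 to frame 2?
-1.7

Distance in frame 1: 4.7. Distance in frame 2: 3.0.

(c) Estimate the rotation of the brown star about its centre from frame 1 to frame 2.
16° counter-clockwise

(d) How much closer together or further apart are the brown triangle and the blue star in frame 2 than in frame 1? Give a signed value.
+0.2

Distance in frame 1: 5.2. Distance in frame 2: 5.4.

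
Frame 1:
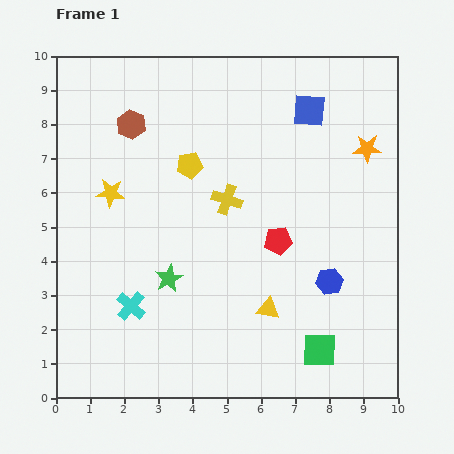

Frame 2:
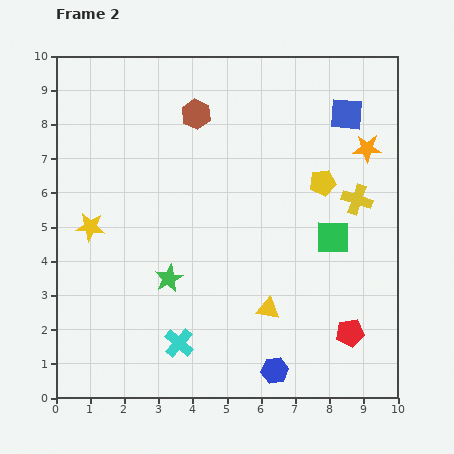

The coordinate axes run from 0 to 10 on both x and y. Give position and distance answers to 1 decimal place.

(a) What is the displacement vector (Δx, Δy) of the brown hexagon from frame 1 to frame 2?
(1.9, 0.3)

The brown hexagon was at (2.2, 8.0) in frame 1 and (4.1, 8.3) in frame 2.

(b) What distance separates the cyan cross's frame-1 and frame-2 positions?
1.8

The cyan cross moved from (2.2, 2.7) to (3.6, 1.6), a distance of √(1.4² + 1.1²) ≈ 1.8.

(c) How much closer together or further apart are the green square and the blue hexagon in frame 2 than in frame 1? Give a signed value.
+2.3

Distance in frame 1: 2.0. Distance in frame 2: 4.3.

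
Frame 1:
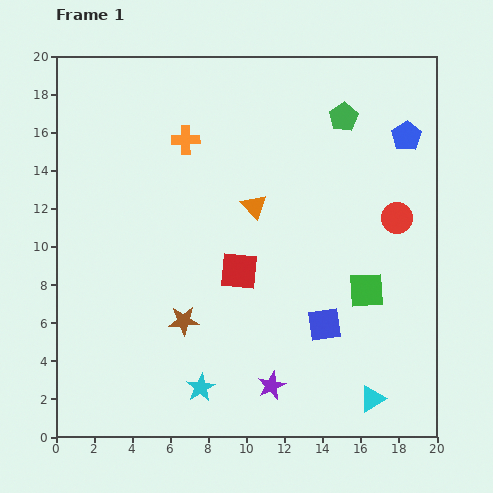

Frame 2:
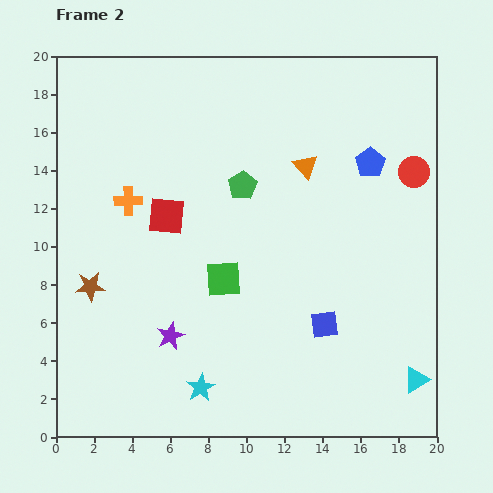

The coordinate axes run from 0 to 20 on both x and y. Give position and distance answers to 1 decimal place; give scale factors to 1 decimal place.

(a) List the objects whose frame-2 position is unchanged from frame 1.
the blue square, the cyan star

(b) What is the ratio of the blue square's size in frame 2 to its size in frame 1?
0.8×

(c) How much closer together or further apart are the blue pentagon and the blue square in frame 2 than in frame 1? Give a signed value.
-2.0

Distance in frame 1: 10.8. Distance in frame 2: 8.8.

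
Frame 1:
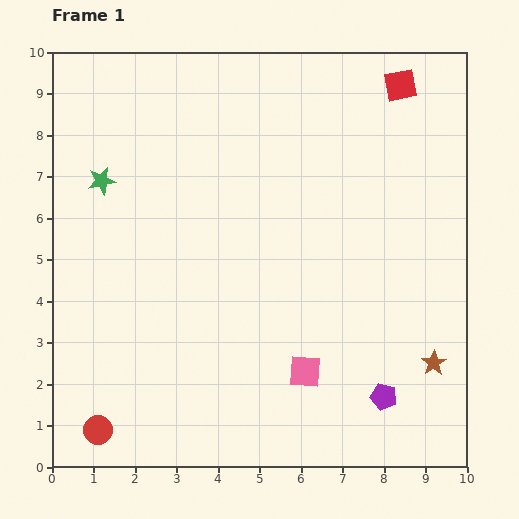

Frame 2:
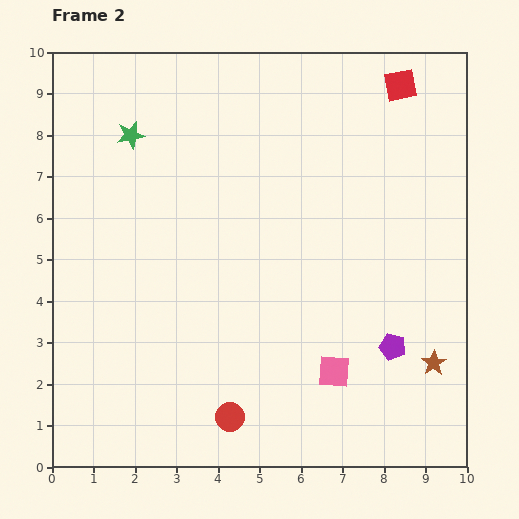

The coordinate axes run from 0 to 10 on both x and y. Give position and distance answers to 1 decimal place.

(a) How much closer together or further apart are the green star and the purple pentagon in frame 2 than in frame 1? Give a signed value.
-0.5

Distance in frame 1: 8.6. Distance in frame 2: 8.1.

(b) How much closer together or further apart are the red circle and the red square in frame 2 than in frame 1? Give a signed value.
-2.1

Distance in frame 1: 11.1. Distance in frame 2: 9.0.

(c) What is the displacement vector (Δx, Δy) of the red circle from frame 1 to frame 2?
(3.2, 0.3)

The red circle was at (1.1, 0.9) in frame 1 and (4.3, 1.2) in frame 2.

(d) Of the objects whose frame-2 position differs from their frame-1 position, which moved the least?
the pink square

(moved 0.7)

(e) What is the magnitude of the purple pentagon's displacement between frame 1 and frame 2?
1.2

The purple pentagon moved from (8.0, 1.7) to (8.2, 2.9), a distance of √(0.2² + 1.2²) ≈ 1.2.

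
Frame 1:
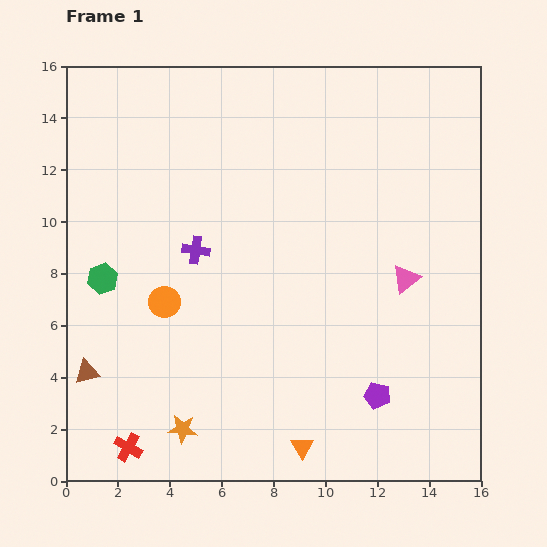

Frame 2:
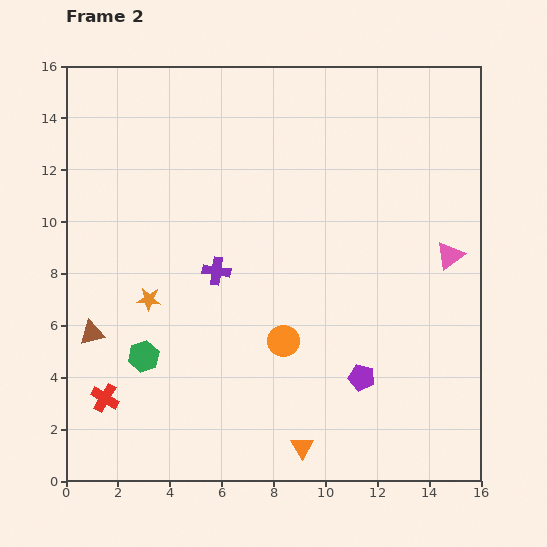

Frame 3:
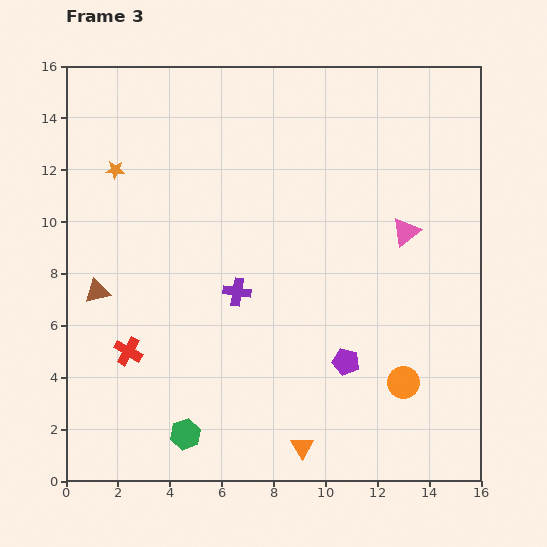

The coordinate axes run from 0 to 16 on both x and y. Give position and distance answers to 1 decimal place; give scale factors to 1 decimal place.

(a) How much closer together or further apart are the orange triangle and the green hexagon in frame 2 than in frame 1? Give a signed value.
-3.1

Distance in frame 1: 10.1. Distance in frame 2: 7.0.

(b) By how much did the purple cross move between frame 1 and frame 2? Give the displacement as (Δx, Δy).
(0.8, -0.8)

The purple cross was at (5.0, 8.9) in frame 1 and (5.8, 8.1) in frame 2.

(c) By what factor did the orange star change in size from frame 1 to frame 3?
0.6×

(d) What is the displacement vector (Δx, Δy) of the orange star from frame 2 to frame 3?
(-1.3, 5.0)

The orange star was at (3.2, 7.0) in frame 2 and (1.9, 12.0) in frame 3.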